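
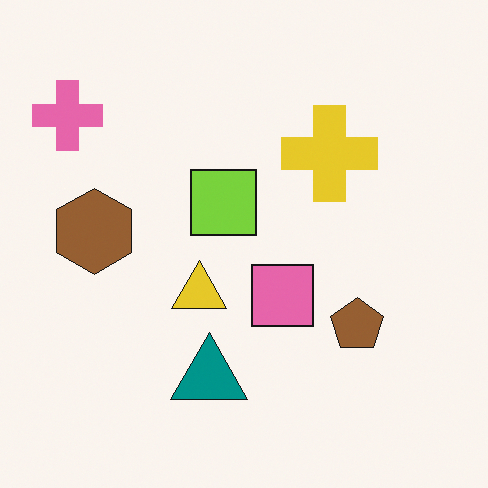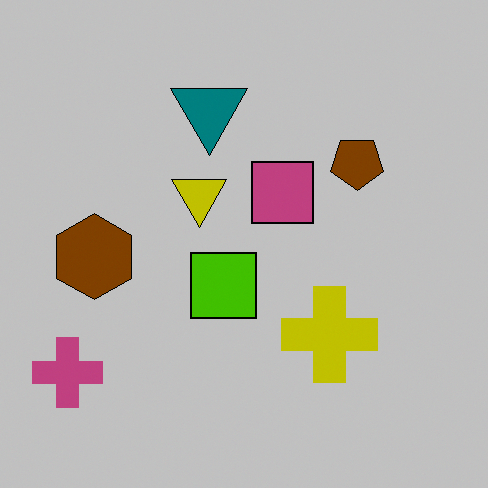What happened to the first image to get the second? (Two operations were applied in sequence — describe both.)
The transformation is: flipped vertically (top ↔ bottom), then aggressively posterized.

The teal triangle is in the bottom of the first image and the top of the second — shapes on opposite sides of the horizontal midline have swapped in a mirror flip. Each flat color has snapped to a coarser quantized level — most visibly, the near-white background has dropped to a flat grey.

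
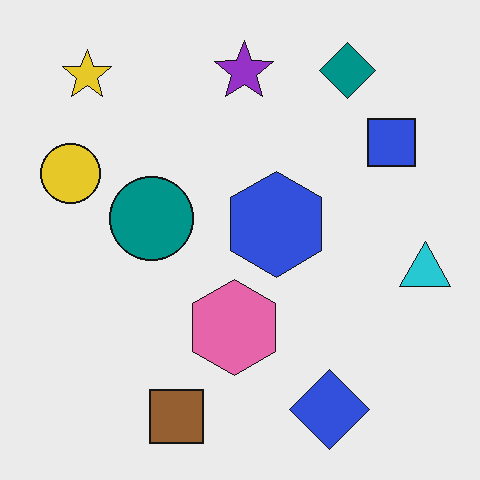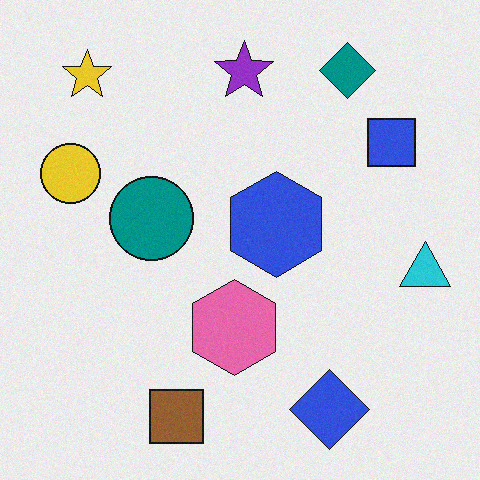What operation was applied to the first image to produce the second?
Degraded with light additive noise.

Random speckle covers the whole image, including the flat background.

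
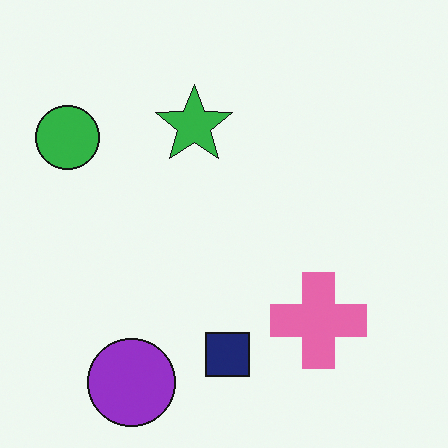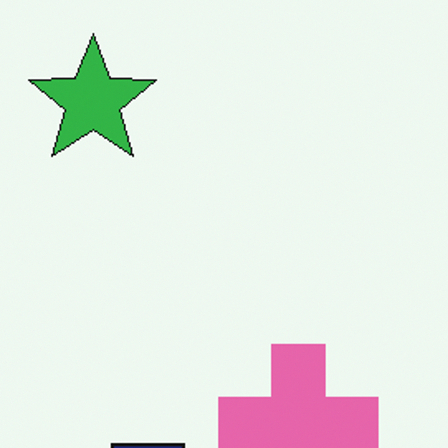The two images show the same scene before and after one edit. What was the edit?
The second image is the first cropped tightly and scaled back up.

The visible shapes are larger and the field of view is narrower; shapes near the original edges may be partly or wholly outside the frame — a crop-and-rescale.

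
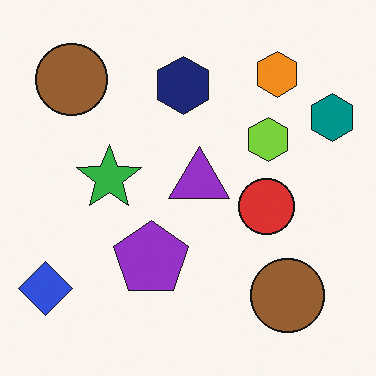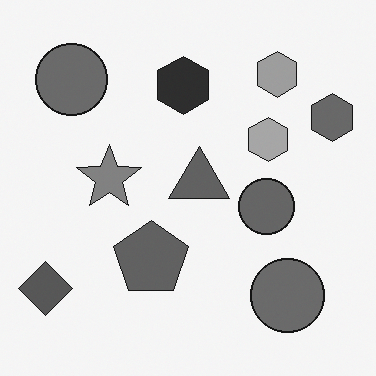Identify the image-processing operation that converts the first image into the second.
Converted to grayscale.

All color is removed — every shape is now a shade of grey.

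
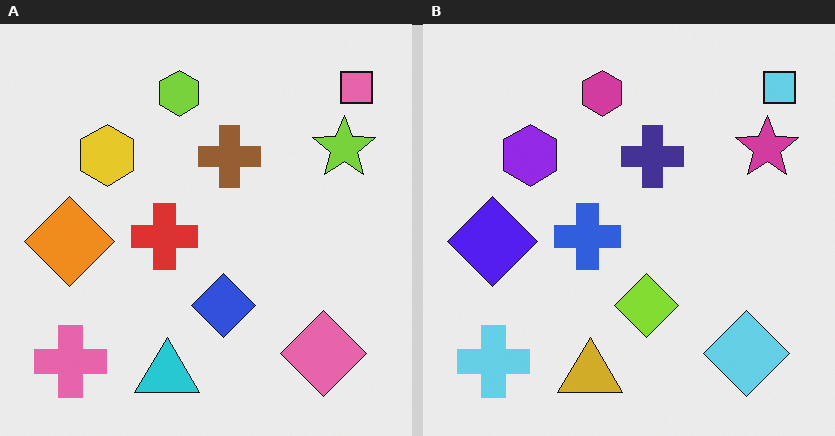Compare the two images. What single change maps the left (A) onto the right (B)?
This is the original image hue-shifted through roughly half the color wheel.

Every shape's color has rotated by the same amount around the hue wheel — a uniform hue shift.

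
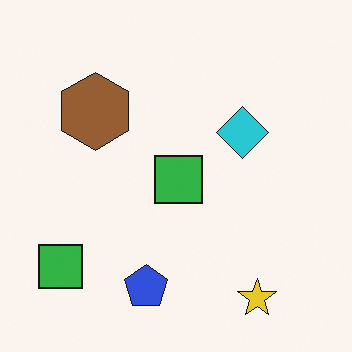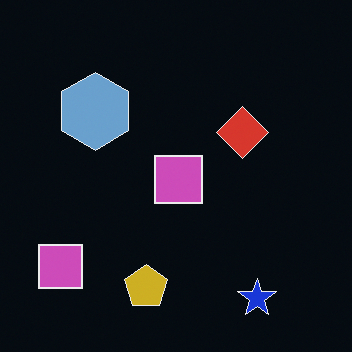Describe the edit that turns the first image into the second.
Color-inverted (negative).

The light background has become dark and every shape's color is its complement — a photographic negative.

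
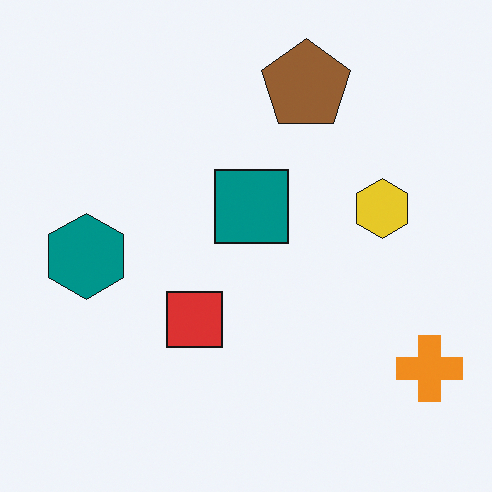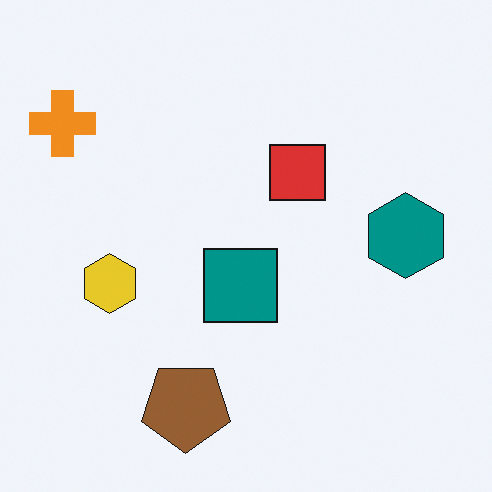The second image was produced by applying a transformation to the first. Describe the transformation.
The second image is the first rotated 180°.

The orange cross sits in the bottom-right of the first image and the top-left of the second — consistent with a whole-image 180° rotation.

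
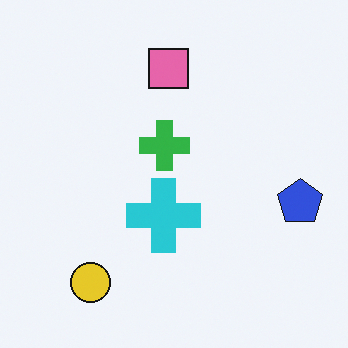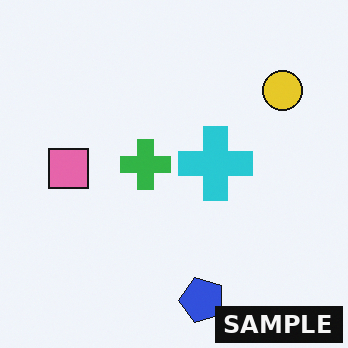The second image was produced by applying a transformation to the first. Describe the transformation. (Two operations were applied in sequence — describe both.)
The image was transposed (reflected across the top-left ↔ bottom-right diagonal), then watermarked with the text "SAMPLE" in the lower-right corner.

Shapes have swapped their row and column positions — what was in the top-right is now in the bottom-left — a diagonal reflection. A dark label reading "SAMPLE" appears in the lower-right corner.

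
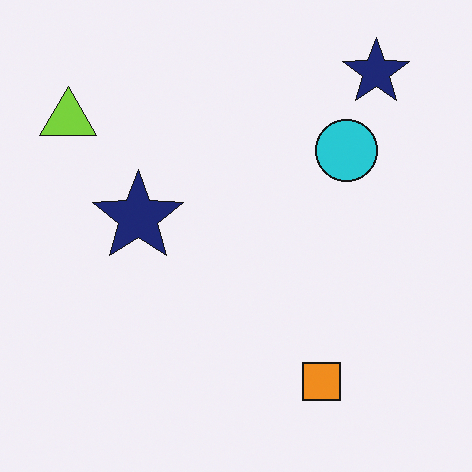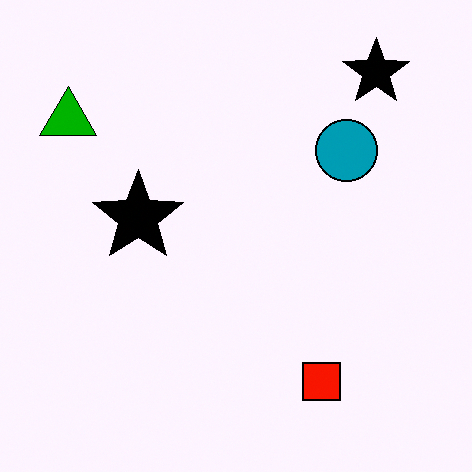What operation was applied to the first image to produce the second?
The second image is the first boosted in contrast.

Tones are pushed away from mid-grey across the whole image — a global contrast change.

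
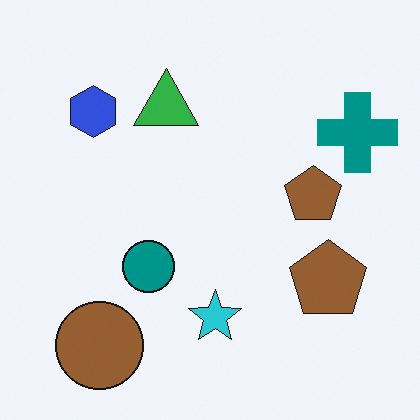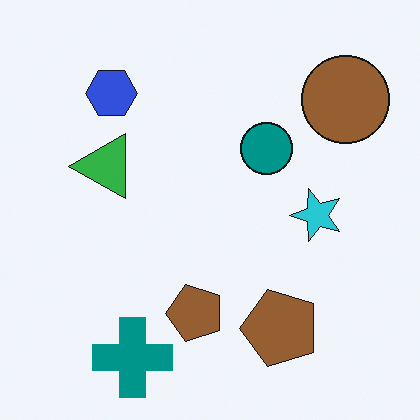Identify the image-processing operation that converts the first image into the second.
The image was transposed (reflected across the top-left ↔ bottom-right diagonal).

Shapes have swapped their row and column positions — what was in the top-right is now in the bottom-left — a diagonal reflection.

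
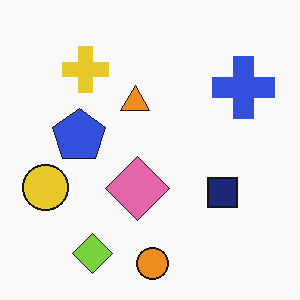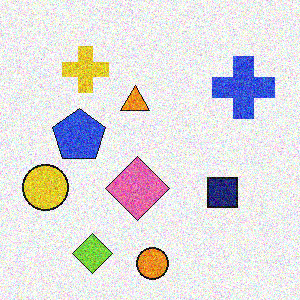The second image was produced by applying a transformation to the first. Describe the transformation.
The image was degraded with a thick layer of grain.

Random speckle covers the whole image, including the flat background.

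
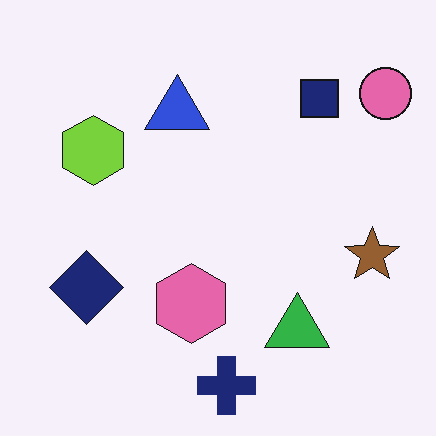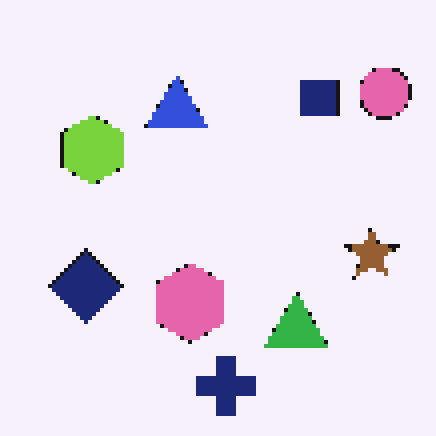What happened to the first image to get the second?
The second image is the first lightly pixelated (a mild mosaic effect).

Shapes are reduced to large square blocks; fine edges and outlines are lost — a downscale-then-upscale (mosaic) effect.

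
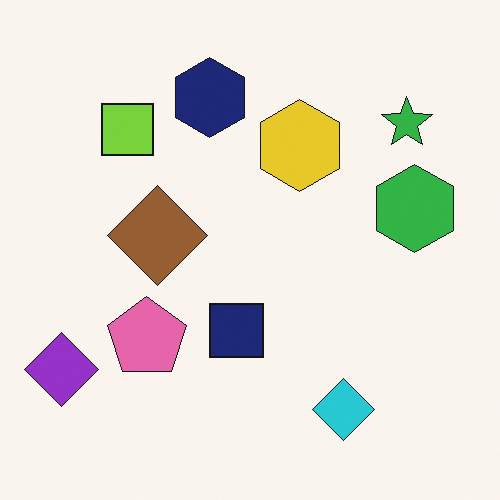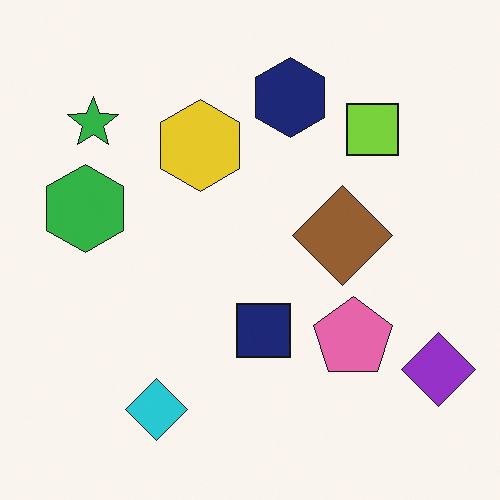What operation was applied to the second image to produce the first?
Flipped horizontally (left ↔ right).

The purple diamond is in the bottom-right of the second image and the bottom-left of the first — shapes on opposite sides of the vertical midline have swapped in a mirror flip.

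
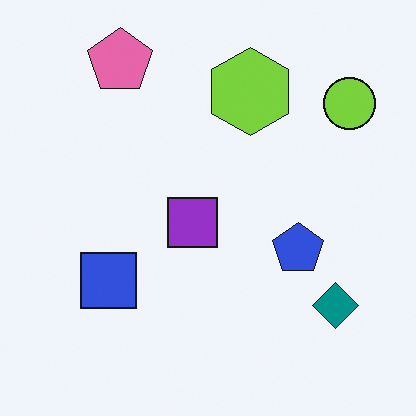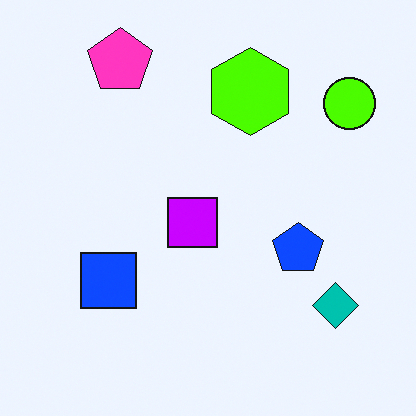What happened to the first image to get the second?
The image was heavily oversaturated.

All colors are more vivid — a global saturation change.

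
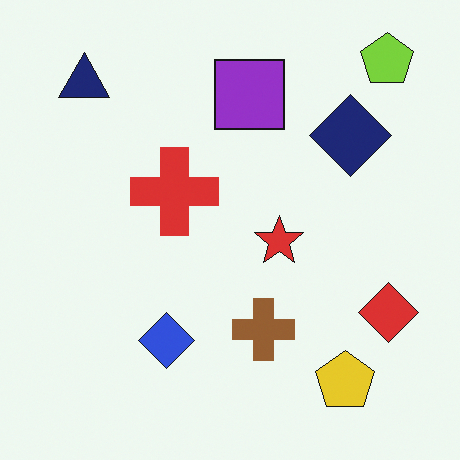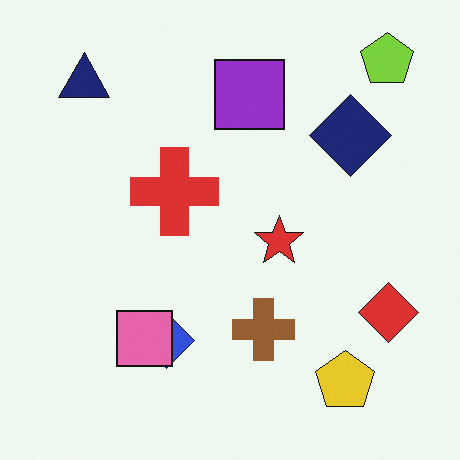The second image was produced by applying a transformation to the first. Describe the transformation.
Overlaid with an additional pink square.

A pink square appears in the second image that is absent from the first.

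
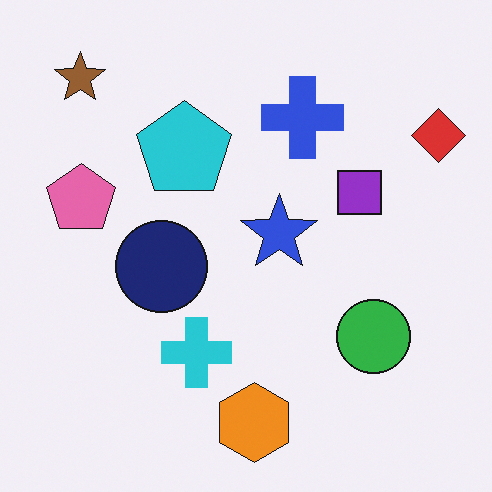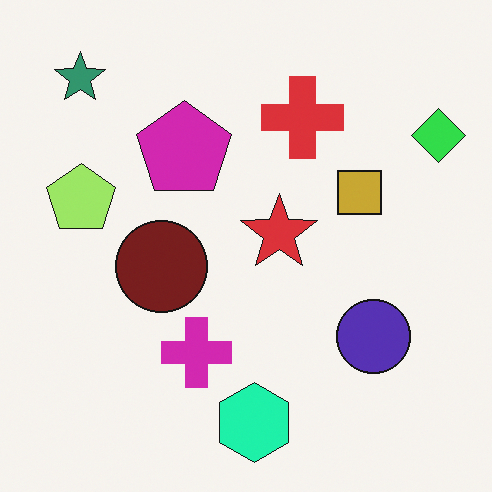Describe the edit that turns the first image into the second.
Hue-shifted through roughly a third of the color wheel.

Every shape's color has rotated by the same amount around the hue wheel — a uniform hue shift.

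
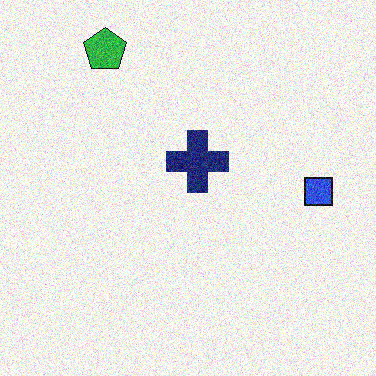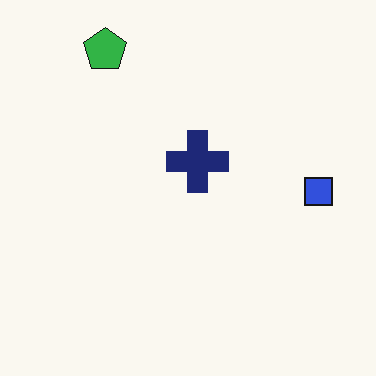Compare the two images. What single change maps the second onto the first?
Degraded with strong gaussian noise.

Random speckle covers the whole image, including the flat background.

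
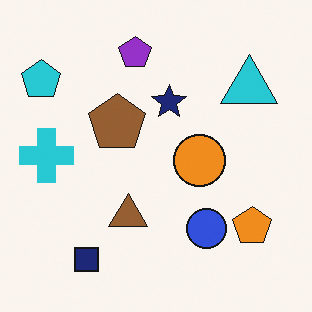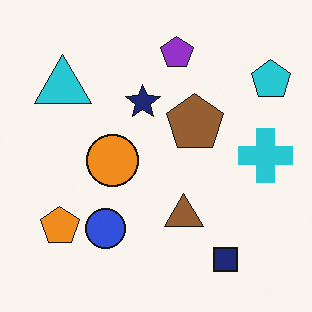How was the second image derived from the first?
The transformation is: flipped horizontally (left ↔ right).

The cyan pentagon is in the top-left of the first image and the top-right of the second — shapes on opposite sides of the vertical midline have swapped in a mirror flip.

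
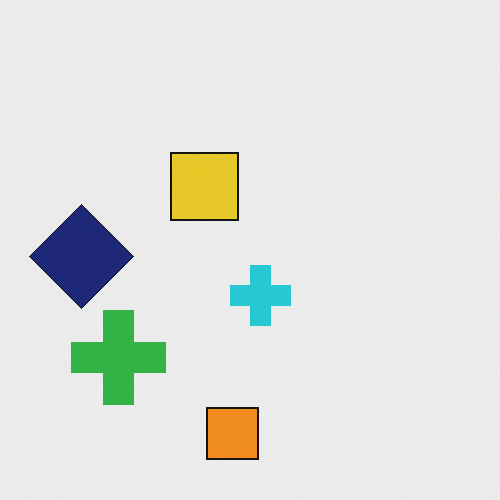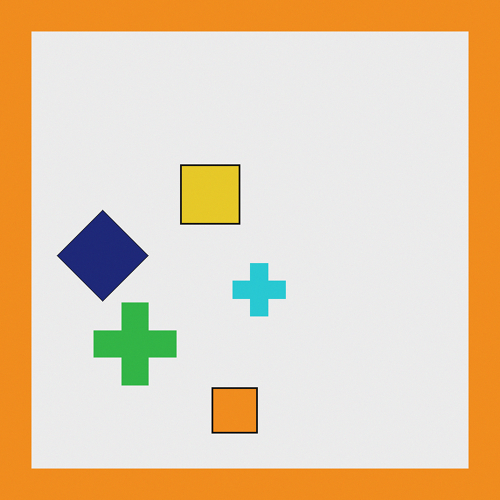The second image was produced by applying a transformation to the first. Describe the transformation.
It was framed with a orange border.

A solid orange frame runs around the edge of the second image, with the content slightly shrunk inside it.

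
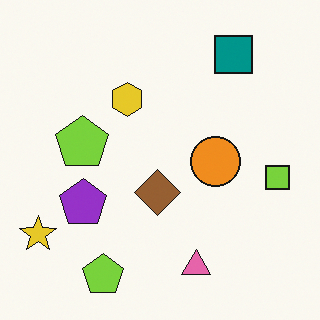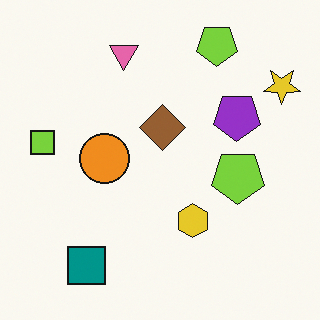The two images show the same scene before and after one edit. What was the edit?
It was rotated 180°.

The yellow star sits in the bottom-left of the first image and the top-right of the second — consistent with a whole-image 180° rotation.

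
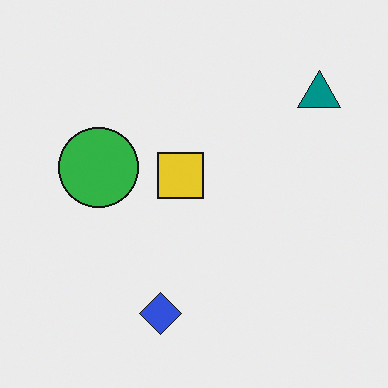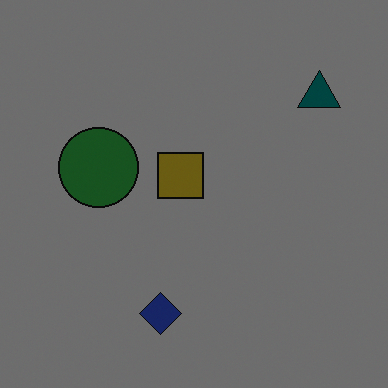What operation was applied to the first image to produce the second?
This is the original image darkened a lot.

Every pixel — background and shapes alike — is uniformly darkened.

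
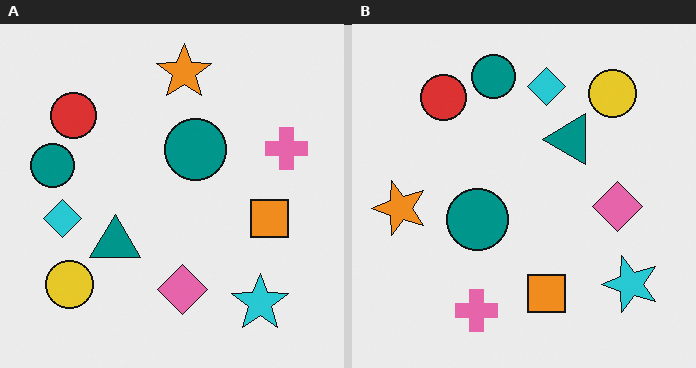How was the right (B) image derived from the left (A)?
Transposed (reflected across the top-left ↔ bottom-right diagonal).

Shapes have swapped their row and column positions — what was in the top-right is now in the bottom-left — a diagonal reflection.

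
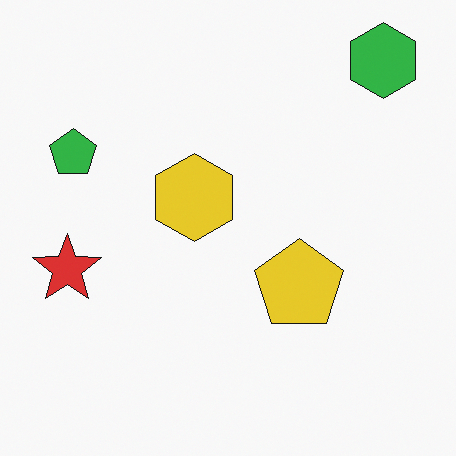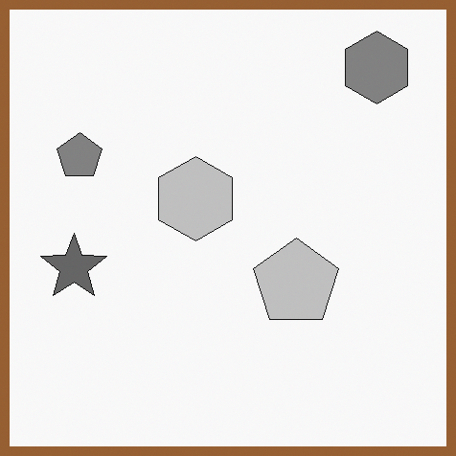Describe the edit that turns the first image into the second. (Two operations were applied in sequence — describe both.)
The transformation is: converted to grayscale, then framed with a brown border.

All color is removed — every shape is now a shade of grey. A solid brown frame runs around the edge of the second image, with the content slightly shrunk inside it.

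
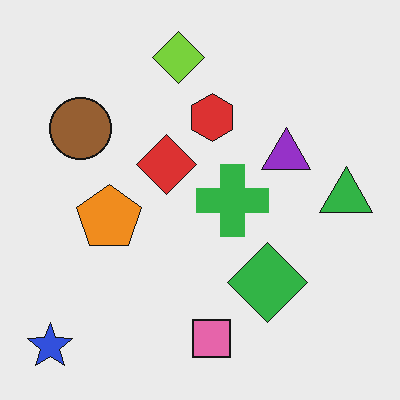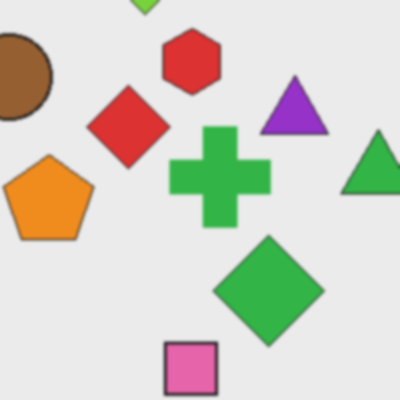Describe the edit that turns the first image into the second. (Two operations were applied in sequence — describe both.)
The image was cropped to a modestly smaller region and rescaled, then given a subtle gaussian blur.

The visible shapes are larger and the field of view is narrower; shapes near the original edges may be partly or wholly outside the frame — a crop-and-rescale. Shape edges and outlines are uniformly softened across the whole image.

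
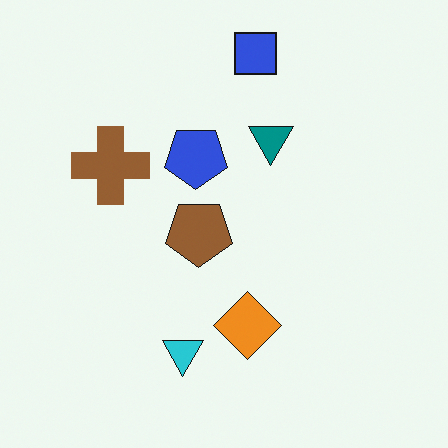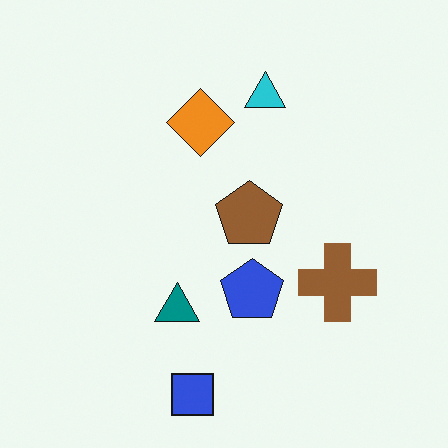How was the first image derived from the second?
The first image is the second rotated 180°.

The blue square sits in the bottom of the second image and the top of the first — consistent with a whole-image 180° rotation.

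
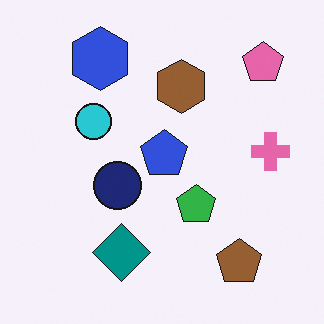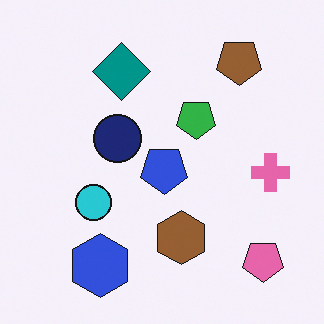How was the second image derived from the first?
The image was flipped vertically (top ↔ bottom).

The blue hexagon is in the top-left of the first image and the bottom-left of the second — shapes on opposite sides of the horizontal midline have swapped in a mirror flip.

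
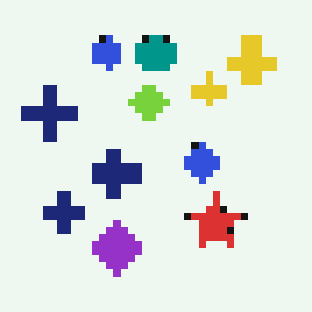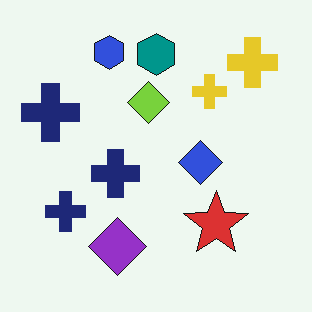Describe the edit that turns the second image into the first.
The image was moderately pixelated.

Shapes are reduced to large square blocks; fine edges and outlines are lost — a downscale-then-upscale (mosaic) effect.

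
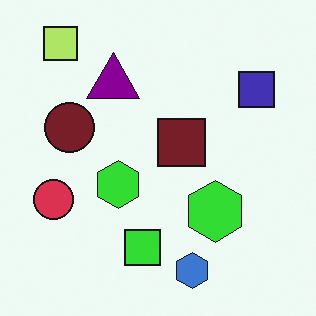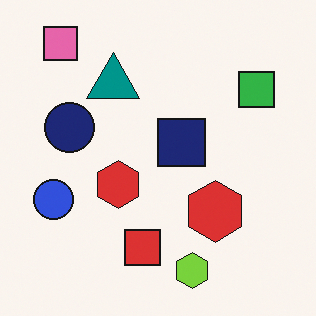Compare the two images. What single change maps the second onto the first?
It was hue-shifted by a moderate amount.

Every shape's color has rotated by the same amount around the hue wheel — a uniform hue shift.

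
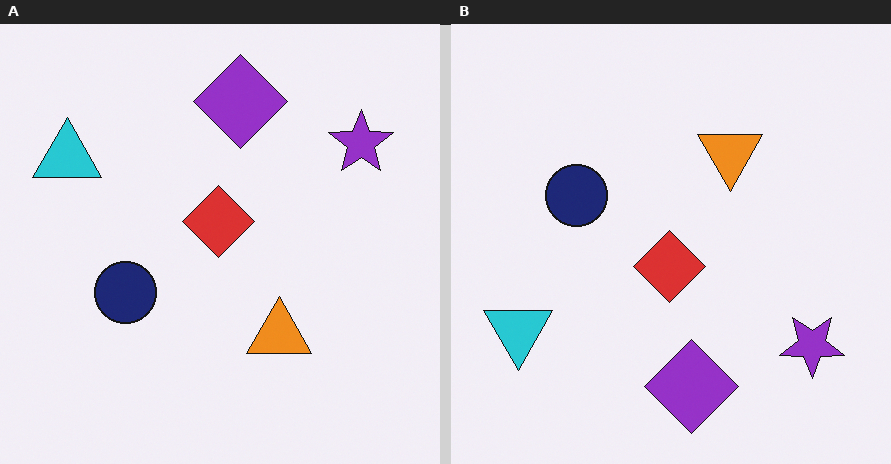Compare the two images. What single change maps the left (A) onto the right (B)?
The transformation is: flipped vertically (top ↔ bottom).

The purple diamond is in the top of the left (A) image and the bottom of the right (B) — shapes on opposite sides of the horizontal midline have swapped in a mirror flip.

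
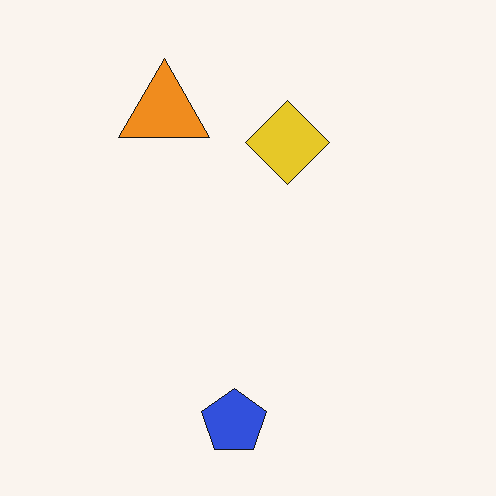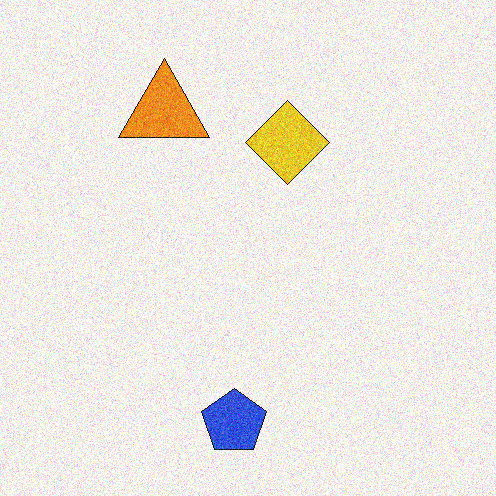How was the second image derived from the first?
This is the original image degraded with moderate additive noise.

Random speckle covers the whole image, including the flat background.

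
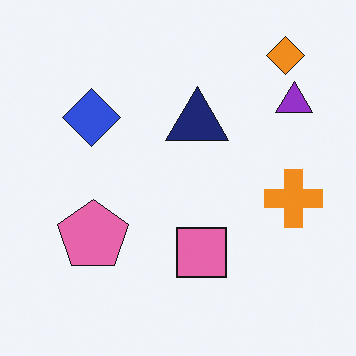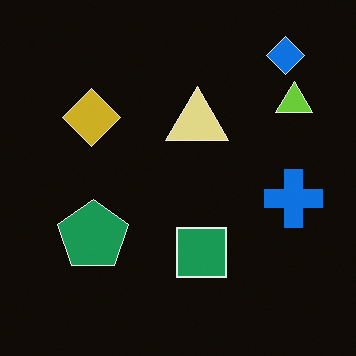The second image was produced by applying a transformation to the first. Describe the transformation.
This is the original image color-inverted (negative).

The light background has become dark and every shape's color is its complement — a photographic negative.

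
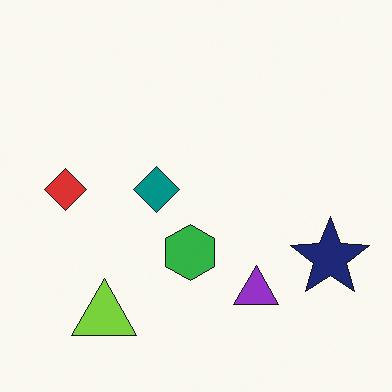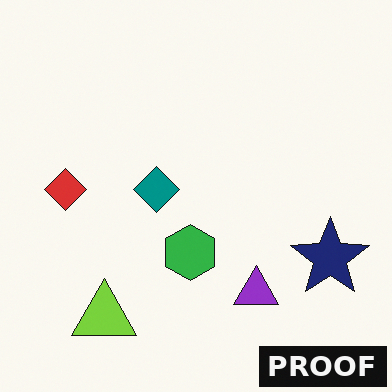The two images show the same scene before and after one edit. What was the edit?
This is the original image watermarked with the text "PROOF" in the lower-right corner.

A dark label reading "PROOF" appears in the lower-right corner.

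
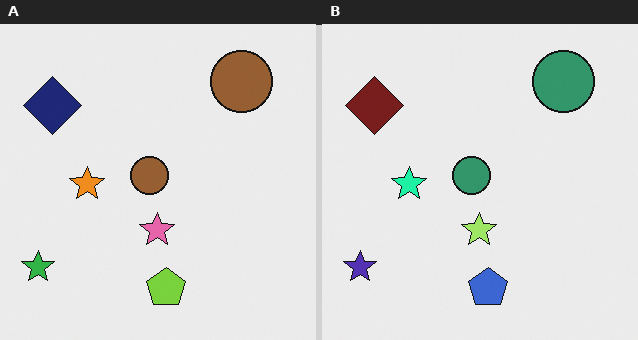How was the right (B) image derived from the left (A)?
The image was hue-shifted through roughly a third of the color wheel.

Every shape's color has rotated by the same amount around the hue wheel — a uniform hue shift.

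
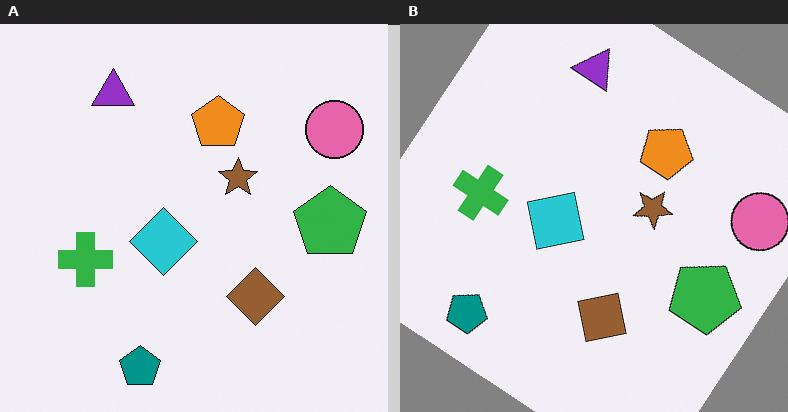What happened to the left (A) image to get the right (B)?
The transformation is: rotated clockwise by a large amount — several tens of degrees.

Every shape is tilted by the same angle and the image corners show triangular fill wedges — a whole-image rotation by a non-right angle.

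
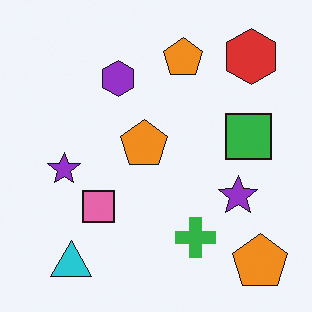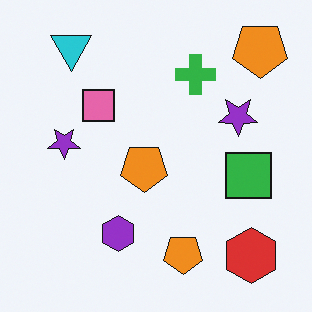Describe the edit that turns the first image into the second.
Flipped vertically (top ↔ bottom).

The cyan triangle is in the bottom-left of the first image and the top-left of the second — shapes on opposite sides of the horizontal midline have swapped in a mirror flip.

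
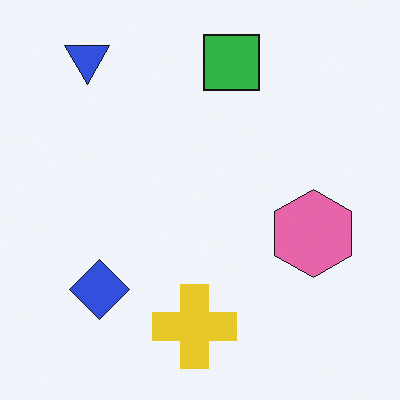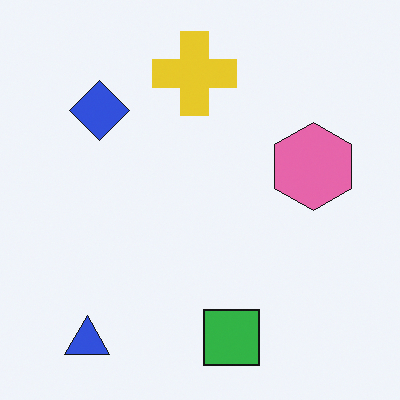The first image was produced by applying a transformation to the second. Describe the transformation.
The image was flipped vertically (top ↔ bottom).

The blue triangle is in the bottom-left of the second image and the top-left of the first — shapes on opposite sides of the horizontal midline have swapped in a mirror flip.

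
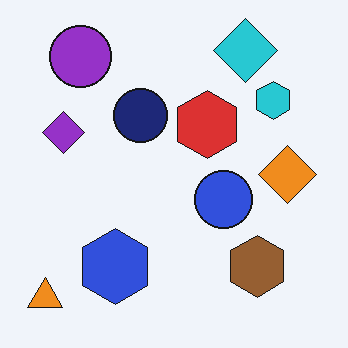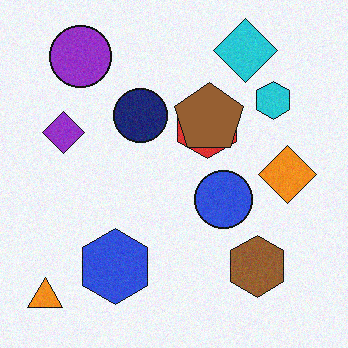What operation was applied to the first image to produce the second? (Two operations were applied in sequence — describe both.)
The image was degraded with subtle gaussian noise, then overlaid with an additional brown pentagon.

Random speckle covers the whole image, including the flat background. A brown pentagon appears in the second image that is absent from the first.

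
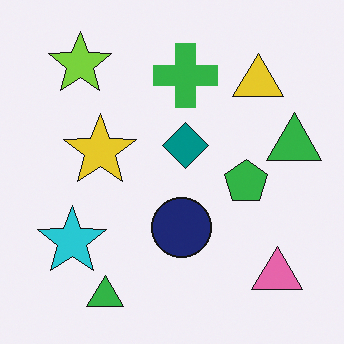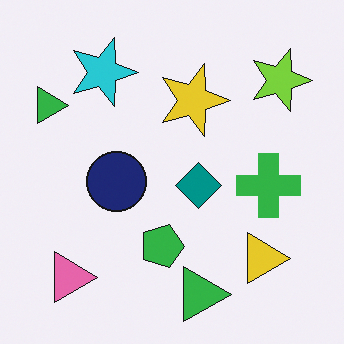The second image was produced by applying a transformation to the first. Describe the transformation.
The transformation is: rotated 90° clockwise.

The pink triangle sits in the bottom-right of the first image and the bottom-left of the second — consistent with a whole-image 90° clockwise rotation.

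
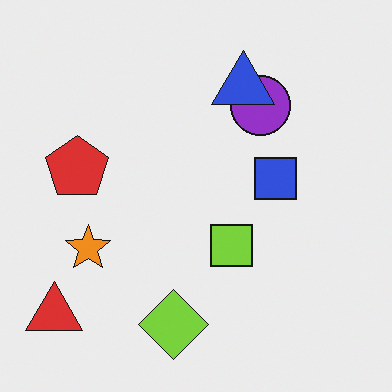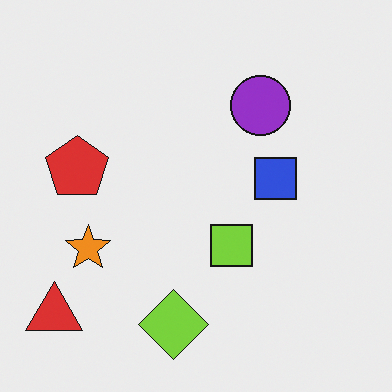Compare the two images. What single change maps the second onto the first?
The first image is the second overlaid with an additional blue triangle.

A blue triangle appears in the first image that is absent from the second.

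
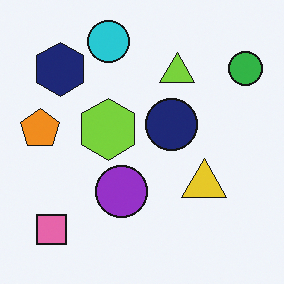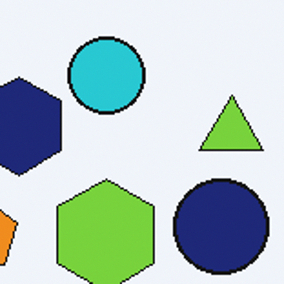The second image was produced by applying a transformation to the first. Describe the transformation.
The second image is the first cropped tightly and scaled back up.

The visible shapes are larger and the field of view is narrower; shapes near the original edges may be partly or wholly outside the frame — a crop-and-rescale.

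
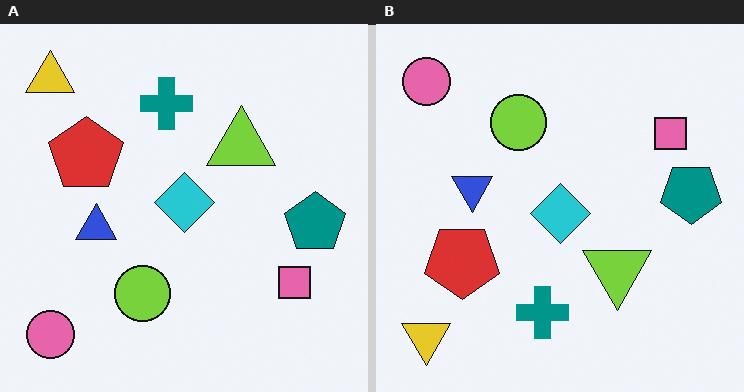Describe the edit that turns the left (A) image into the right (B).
The right (B) image is the left (A) flipped vertically (top ↔ bottom).

The yellow triangle is in the top-left of the left (A) image and the bottom-left of the right (B) — shapes on opposite sides of the horizontal midline have swapped in a mirror flip.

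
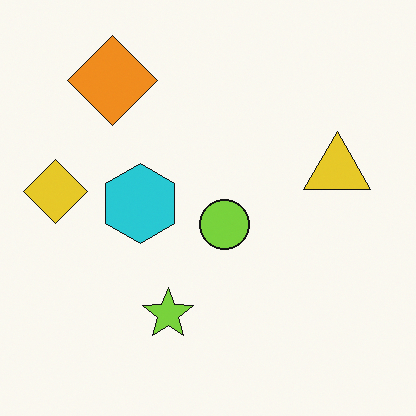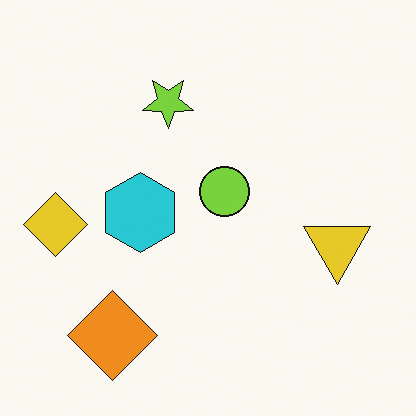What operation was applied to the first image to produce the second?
This is the original image flipped vertically (top ↔ bottom).

The orange diamond is in the top-left of the first image and the bottom-left of the second — shapes on opposite sides of the horizontal midline have swapped in a mirror flip.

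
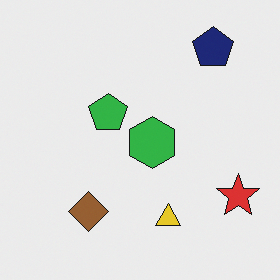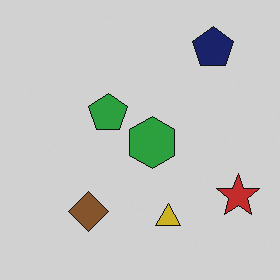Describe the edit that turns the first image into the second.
It was slightly darkened.

Every pixel — background and shapes alike — is uniformly darkened.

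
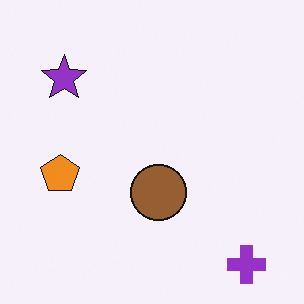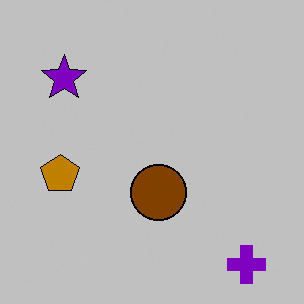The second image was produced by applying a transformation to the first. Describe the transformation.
Aggressively posterized.

Each flat color has snapped to a coarser quantized level — most visibly, the near-white background has dropped to a flat grey.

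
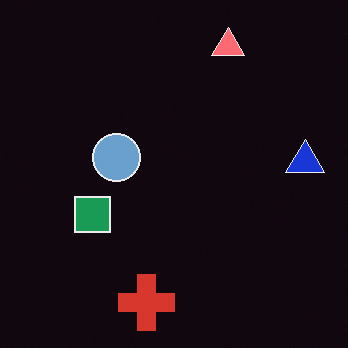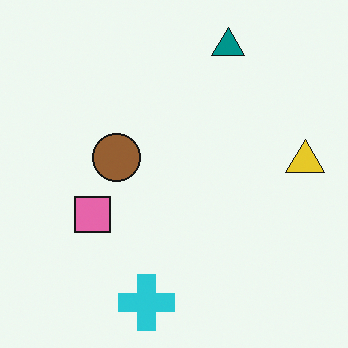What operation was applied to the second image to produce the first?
It was color-inverted (negative).

The light background has become dark and every shape's color is its complement — a photographic negative.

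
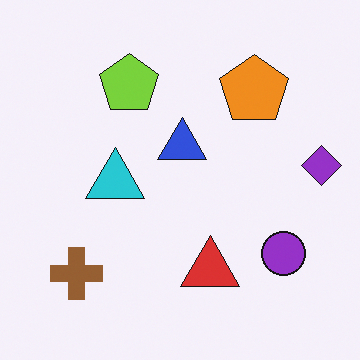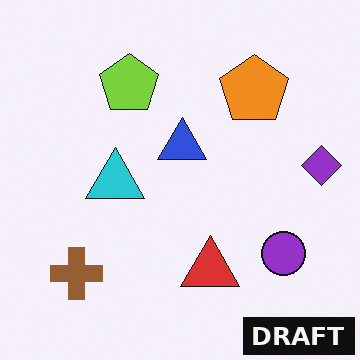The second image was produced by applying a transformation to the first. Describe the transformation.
The transformation is: watermarked with the text "DRAFT" in the lower-right corner.

A dark label reading "DRAFT" appears in the lower-right corner.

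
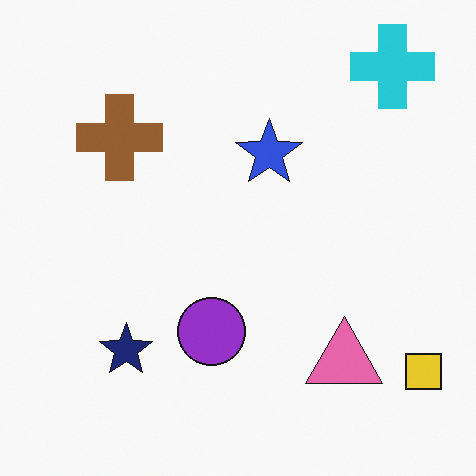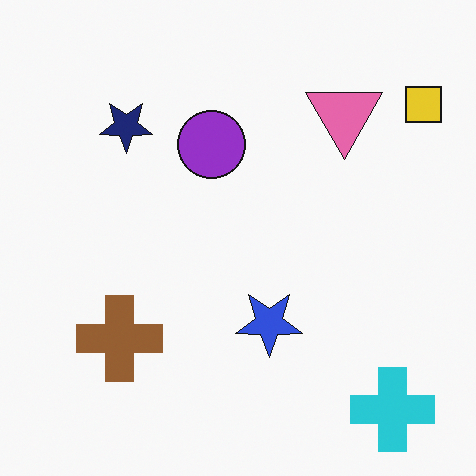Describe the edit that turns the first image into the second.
Flipped vertically (top ↔ bottom).

The cyan cross is in the top-right of the first image and the bottom-right of the second — shapes on opposite sides of the horizontal midline have swapped in a mirror flip.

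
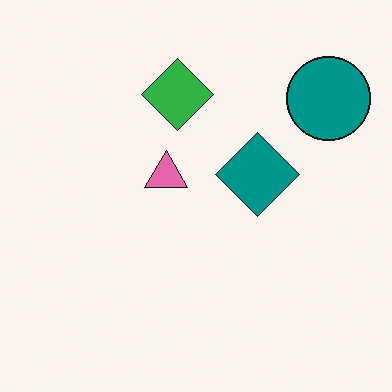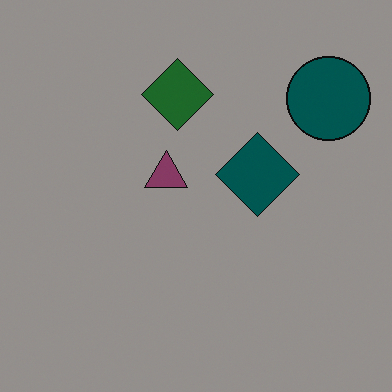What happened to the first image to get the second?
Darkened a lot.

Every pixel — background and shapes alike — is uniformly darkened.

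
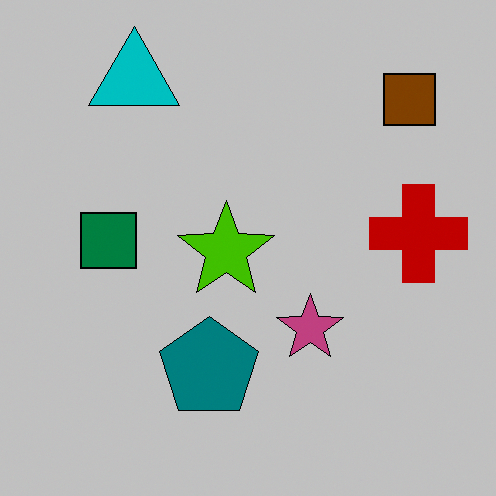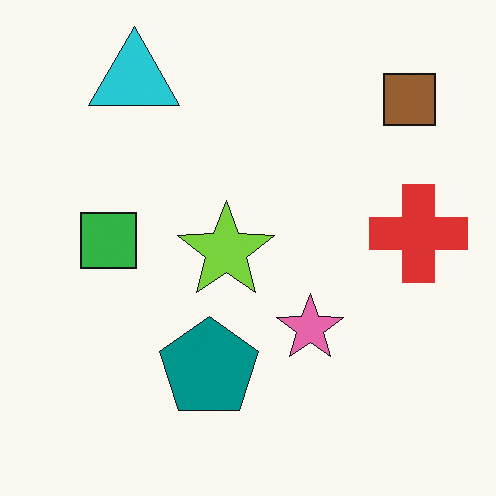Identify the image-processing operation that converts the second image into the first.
The transformation is: aggressively posterized.

Each flat color has snapped to a coarser quantized level — most visibly, the near-white background has dropped to a flat grey.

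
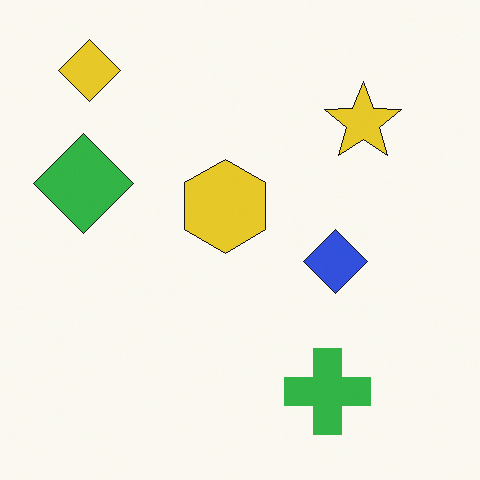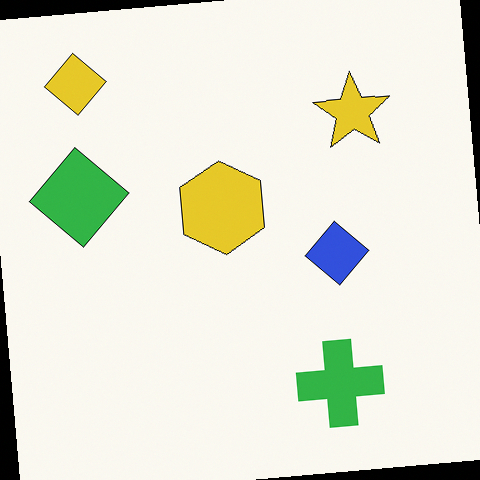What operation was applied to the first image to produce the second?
It was rotated counter-clockwise by a slight angle.

Every shape is tilted by the same angle and the image corners show triangular fill wedges — a whole-image rotation by a non-right angle.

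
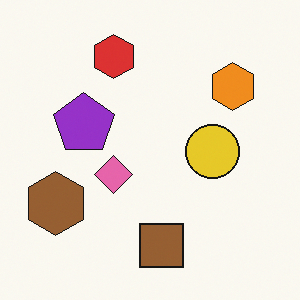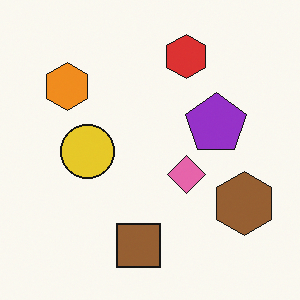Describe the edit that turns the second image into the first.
Flipped horizontally (left ↔ right).

The brown hexagon is in the bottom-right of the second image and the bottom-left of the first — shapes on opposite sides of the vertical midline have swapped in a mirror flip.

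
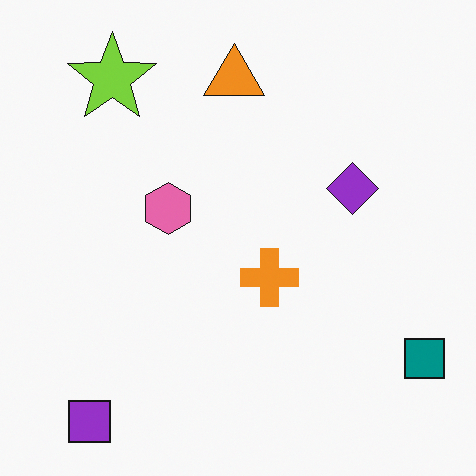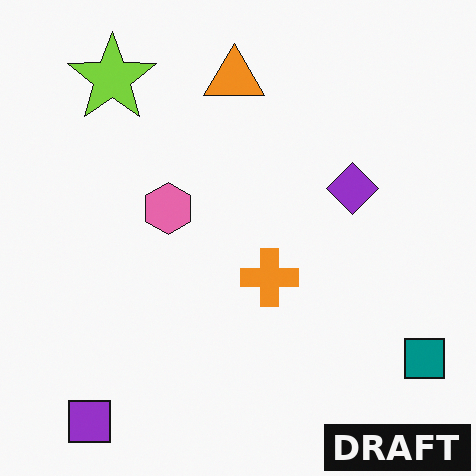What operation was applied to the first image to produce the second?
Watermarked with the text "DRAFT" in the lower-right corner.

A dark label reading "DRAFT" appears in the lower-right corner.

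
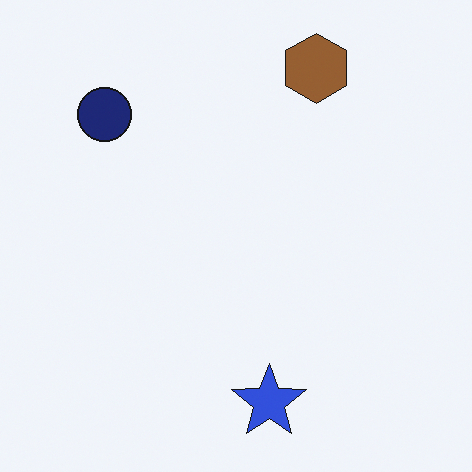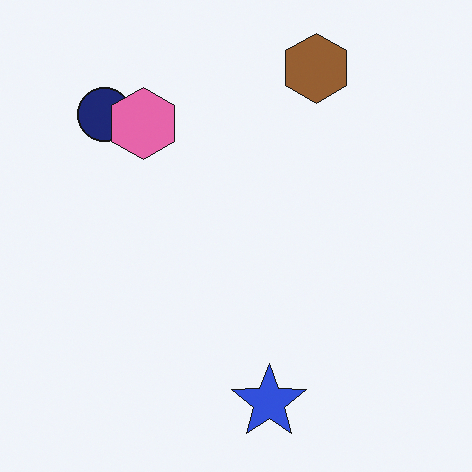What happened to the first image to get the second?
The image was overlaid with an additional pink hexagon.

A pink hexagon appears in the second image that is absent from the first.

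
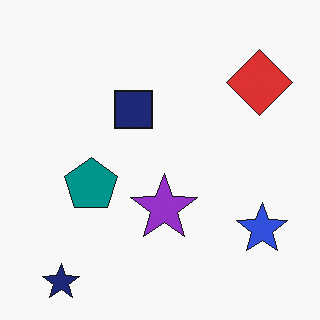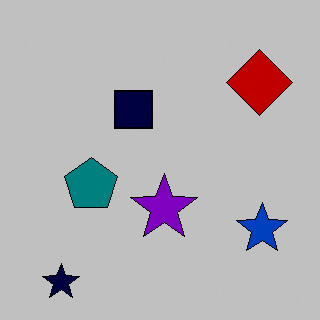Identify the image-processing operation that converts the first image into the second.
This is the original image aggressively posterized.

Each flat color has snapped to a coarser quantized level — most visibly, the near-white background has dropped to a flat grey.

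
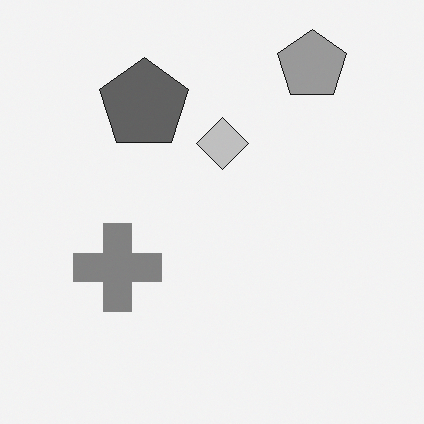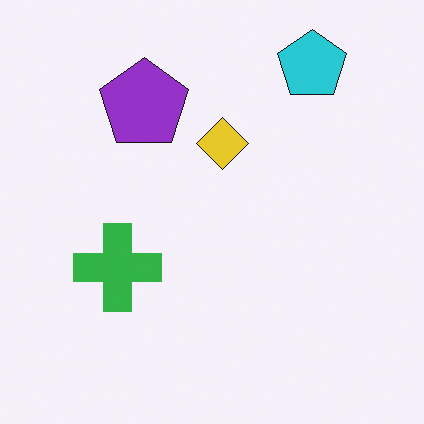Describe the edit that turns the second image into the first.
Converted to grayscale.

All color is removed — every shape is now a shade of grey.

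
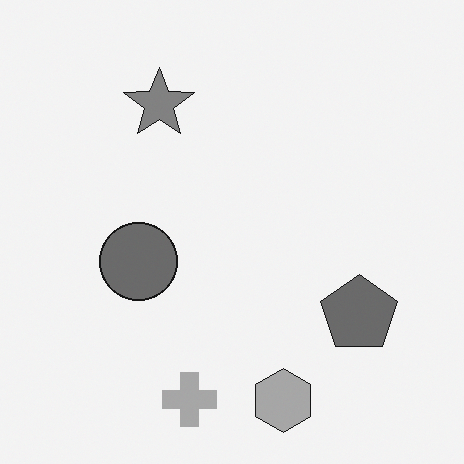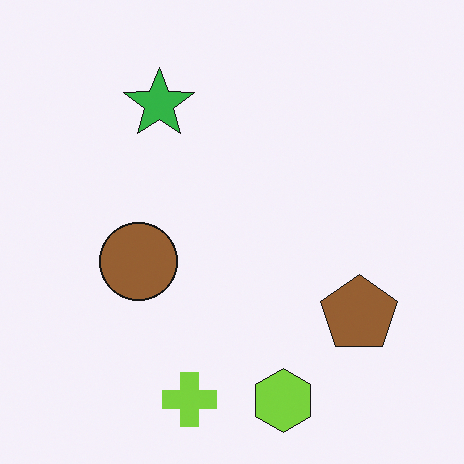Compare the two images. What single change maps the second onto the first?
The first image is the second converted to grayscale.

All color is removed — every shape is now a shade of grey.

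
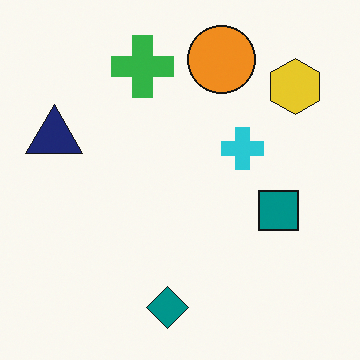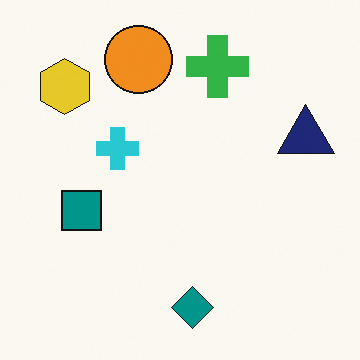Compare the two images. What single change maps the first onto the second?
The second image is the first flipped horizontally (left ↔ right).

The navy triangle is in the left of the first image and the right of the second — shapes on opposite sides of the vertical midline have swapped in a mirror flip.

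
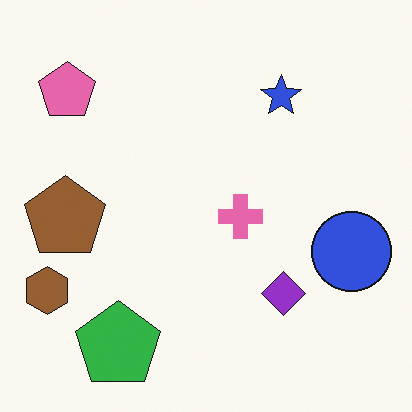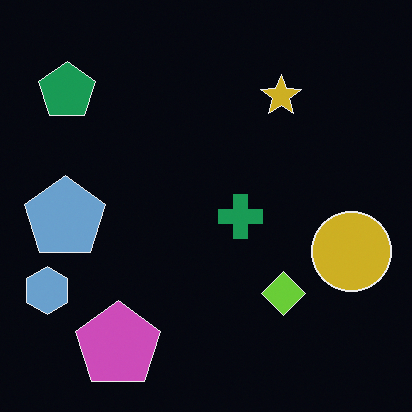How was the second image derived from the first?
The image was color-inverted (negative).

The light background has become dark and every shape's color is its complement — a photographic negative.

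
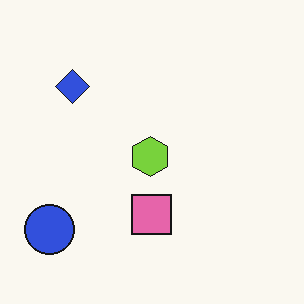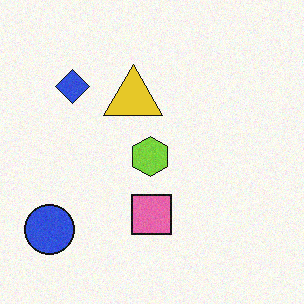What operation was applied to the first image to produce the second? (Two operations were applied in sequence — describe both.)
The transformation is: degraded with light additive noise, then overlaid with an additional yellow triangle.

Random speckle covers the whole image, including the flat background. A yellow triangle appears in the second image that is absent from the first.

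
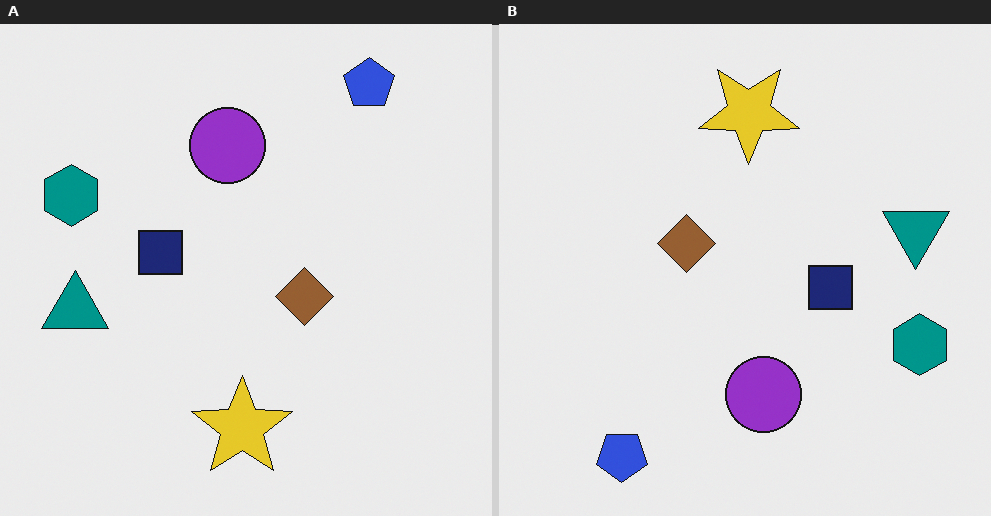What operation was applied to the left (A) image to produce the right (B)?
It was rotated 180°.

The blue pentagon sits in the top-right of the left (A) image and the bottom-left of the right (B) — consistent with a whole-image 180° rotation.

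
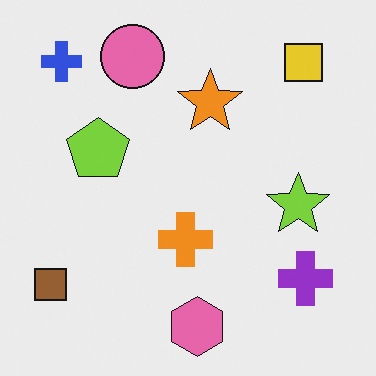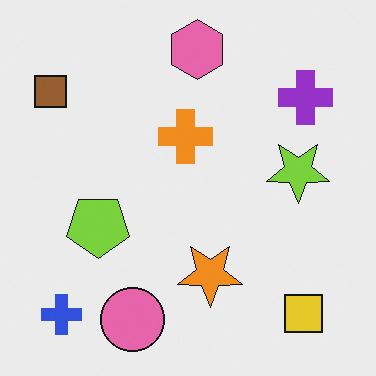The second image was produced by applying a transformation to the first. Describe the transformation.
It was flipped vertically (top ↔ bottom).

The pink hexagon is in the bottom of the first image and the top of the second — shapes on opposite sides of the horizontal midline have swapped in a mirror flip.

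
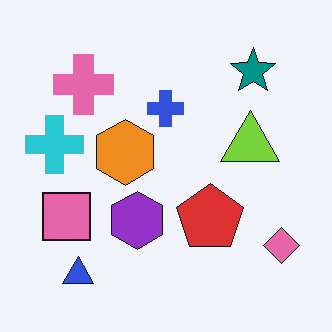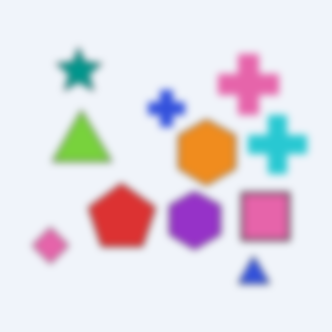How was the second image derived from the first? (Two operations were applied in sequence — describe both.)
This is the original image noticeably gaussian-blurred, then flipped horizontally (left ↔ right).

Shape edges and outlines are uniformly softened across the whole image. The pink diamond is in the bottom-right of the first image and the bottom-left of the second — shapes on opposite sides of the vertical midline have swapped in a mirror flip.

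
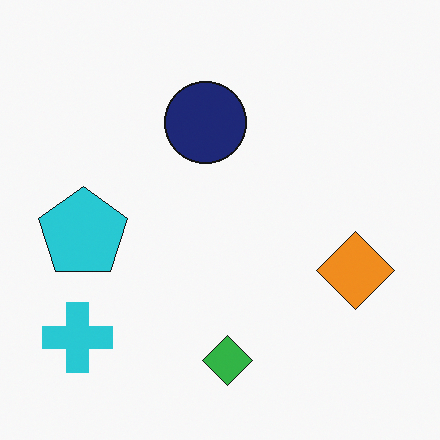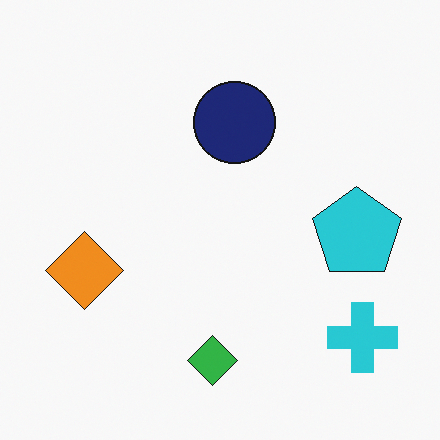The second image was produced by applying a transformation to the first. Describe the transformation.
The second image is the first flipped horizontally (left ↔ right).

The cyan cross is in the bottom-left of the first image and the bottom-right of the second — shapes on opposite sides of the vertical midline have swapped in a mirror flip.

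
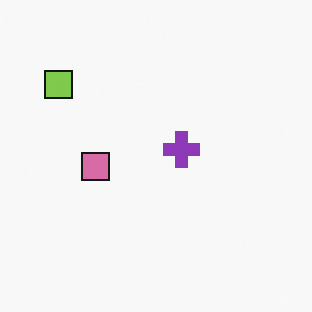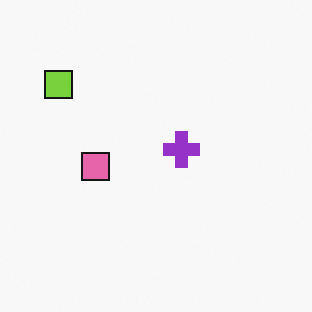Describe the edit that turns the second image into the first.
The image was slightly desaturated.

All colors are more muted and greyish — a global saturation change.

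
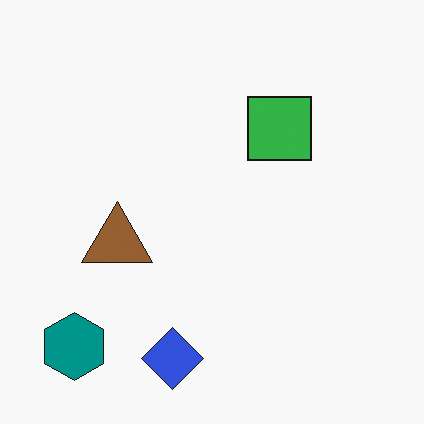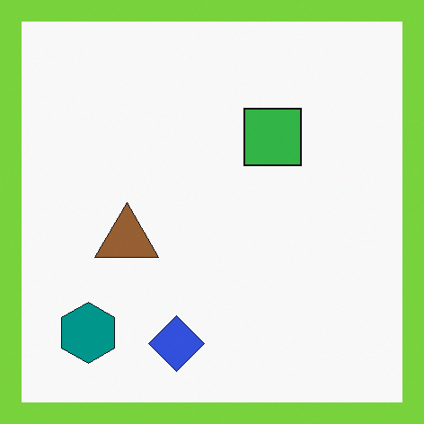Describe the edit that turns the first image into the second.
The image was framed with a lime border.

A solid lime frame runs around the edge of the second image, with the content slightly shrunk inside it.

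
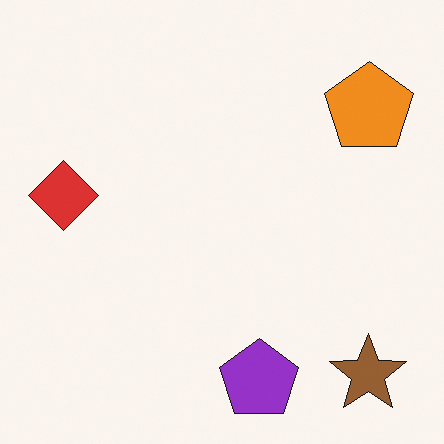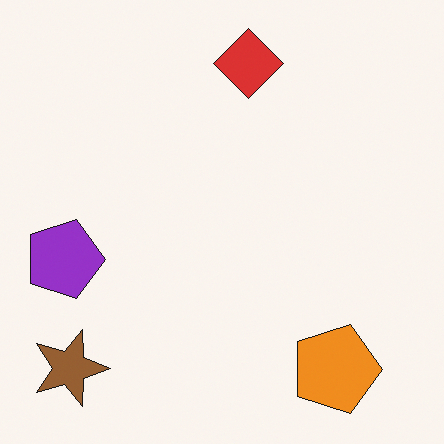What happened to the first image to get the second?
It was rotated 90° clockwise.

The brown star sits in the bottom-right of the first image and the bottom-left of the second — consistent with a whole-image 90° clockwise rotation.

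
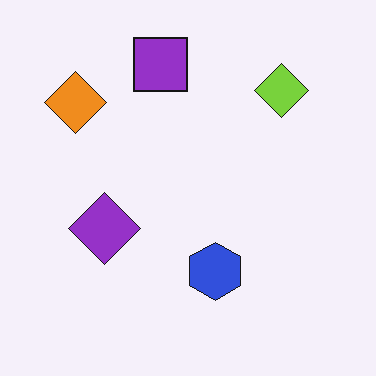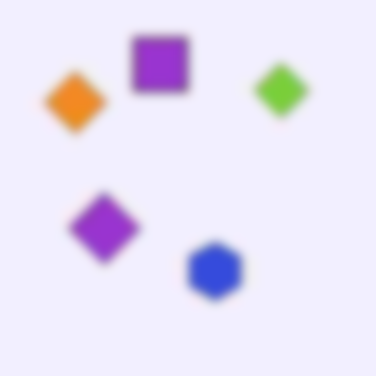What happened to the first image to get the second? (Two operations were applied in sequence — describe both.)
It was heavily JPEG-compressed with obvious blocking artifacts, then heavily blurred.

Blocky 8×8 compression artifacts appear around shape edges and the flat background shows ringing — characteristic JPEG degradation. Shape edges and outlines are uniformly softened across the whole image.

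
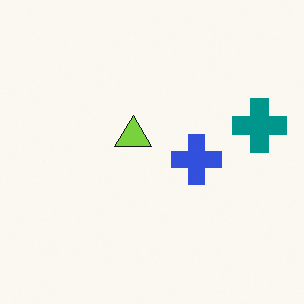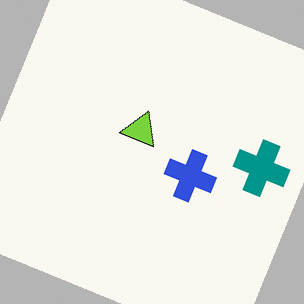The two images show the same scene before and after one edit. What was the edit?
The transformation is: rotated clockwise by a moderate amount.

Every shape is tilted by the same angle and the image corners show triangular fill wedges — a whole-image rotation by a non-right angle.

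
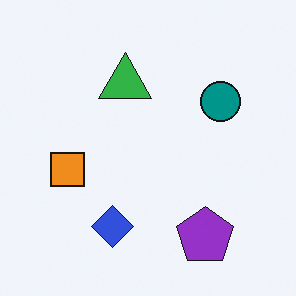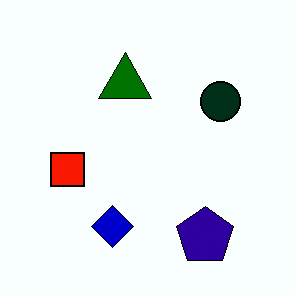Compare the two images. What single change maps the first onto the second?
It was given much higher contrast.

Tones are pushed away from mid-grey across the whole image — a global contrast change.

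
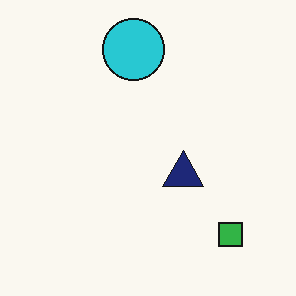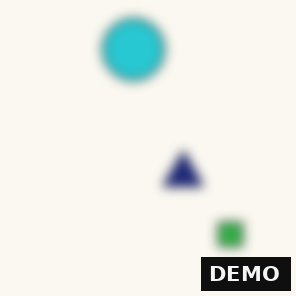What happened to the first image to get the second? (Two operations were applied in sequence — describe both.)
This is the original image strongly gaussian-blurred, then watermarked with the text "DEMO" in the lower-right corner.

Shape edges and outlines are uniformly softened across the whole image. A dark label reading "DEMO" appears in the lower-right corner.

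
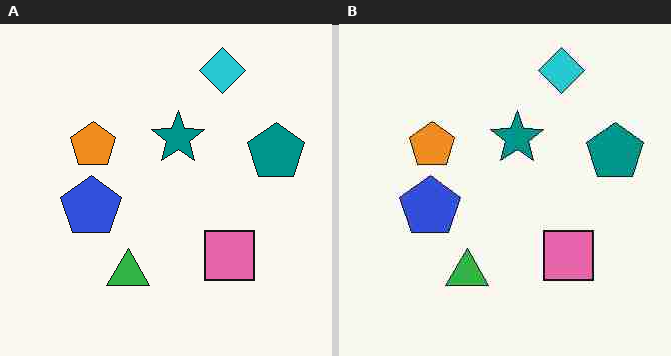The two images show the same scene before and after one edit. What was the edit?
It was heavily JPEG-compressed with obvious blocking artifacts.

Blocky 8×8 compression artifacts appear around shape edges and the flat background shows ringing — characteristic JPEG degradation.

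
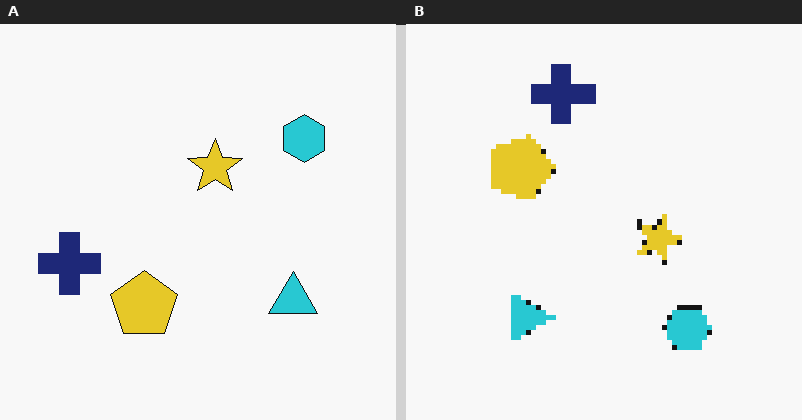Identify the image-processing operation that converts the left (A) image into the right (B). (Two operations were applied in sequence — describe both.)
It was mildly pixelated, then rotated 90° clockwise.

Shapes are reduced to large square blocks; fine edges and outlines are lost — a downscale-then-upscale (mosaic) effect. The navy cross sits in the left of the left (A) image and the top of the right (B) — consistent with a whole-image 90° clockwise rotation.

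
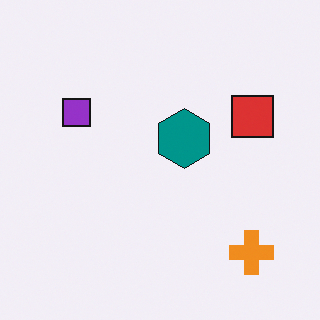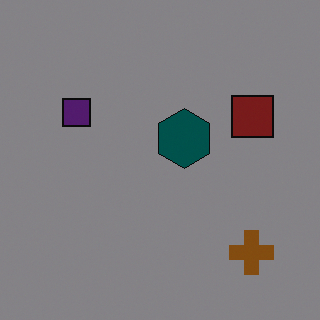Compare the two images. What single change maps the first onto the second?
The second image is the first noticeably darkened.

Every pixel — background and shapes alike — is uniformly darkened.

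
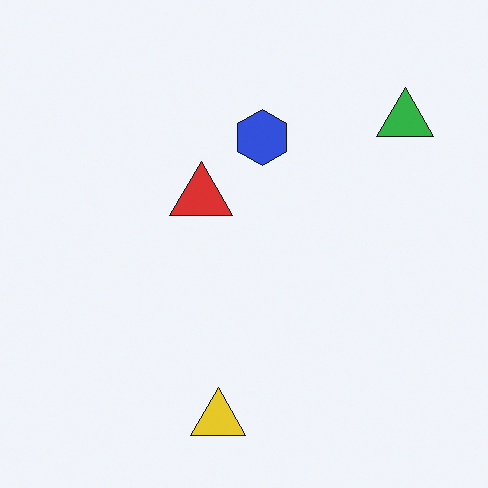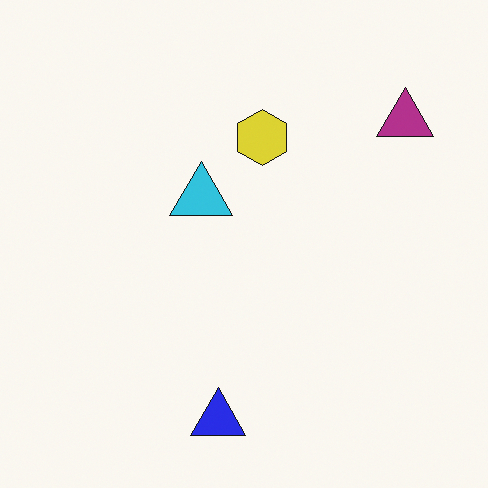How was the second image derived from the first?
The second image is the first hue-shifted by a large amount.

Every shape's color has rotated by the same amount around the hue wheel — a uniform hue shift.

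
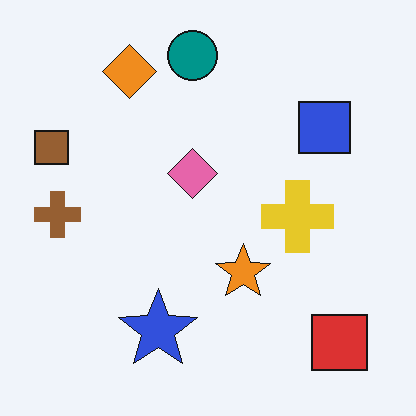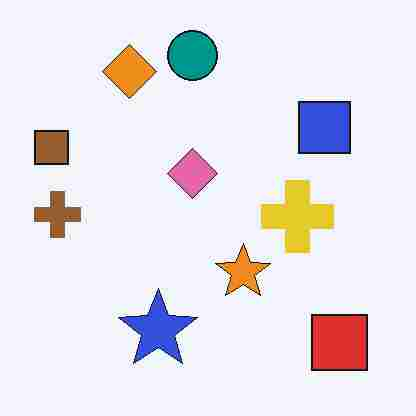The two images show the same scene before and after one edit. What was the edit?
This is the original image heavily JPEG-compressed with obvious blocking artifacts.

Blocky 8×8 compression artifacts appear around shape edges and the flat background shows ringing — characteristic JPEG degradation.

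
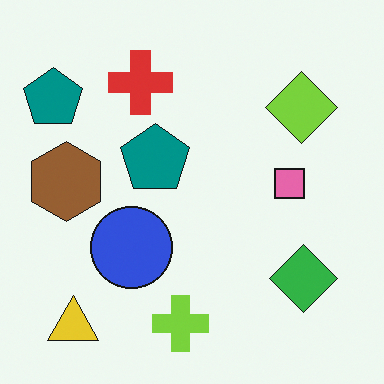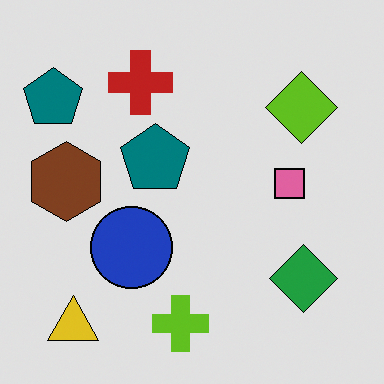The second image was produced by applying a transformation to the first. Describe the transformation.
It was posterized to a reduced palette.

Each flat color has snapped to a coarser quantized level — most visibly, the near-white background has dropped to a flat grey.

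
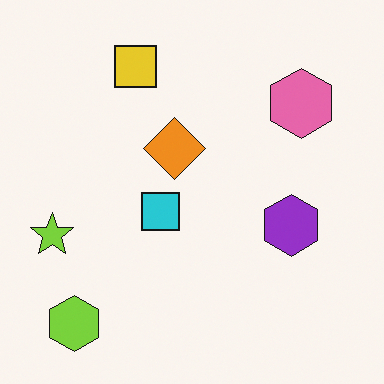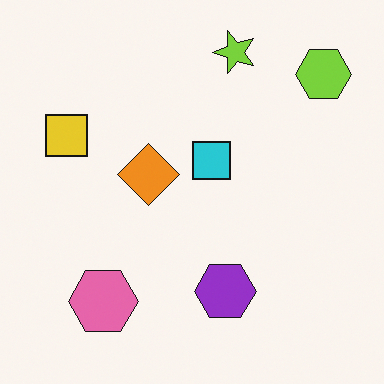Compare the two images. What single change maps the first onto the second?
The second image is the first transposed (reflected across the top-left ↔ bottom-right diagonal).

Shapes have swapped their row and column positions — what was in the top-right is now in the bottom-left — a diagonal reflection.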